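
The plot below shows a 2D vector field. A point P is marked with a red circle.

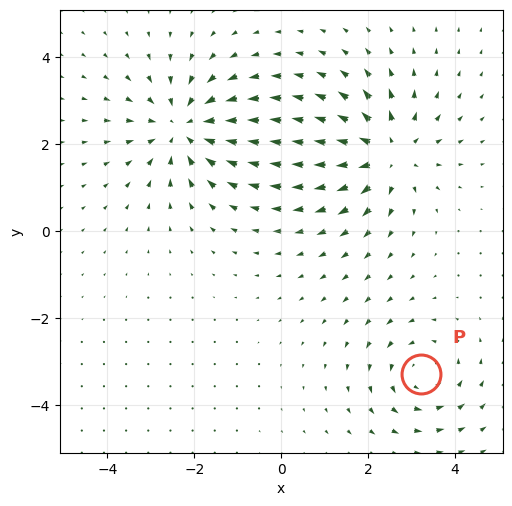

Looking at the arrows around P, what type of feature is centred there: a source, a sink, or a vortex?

vortex

At P (3.2, -3.3) the arrows circulate counterclockwise. Divergence ≈0, curl about +3 — near-zero divergence with nonzero curl is a vortex.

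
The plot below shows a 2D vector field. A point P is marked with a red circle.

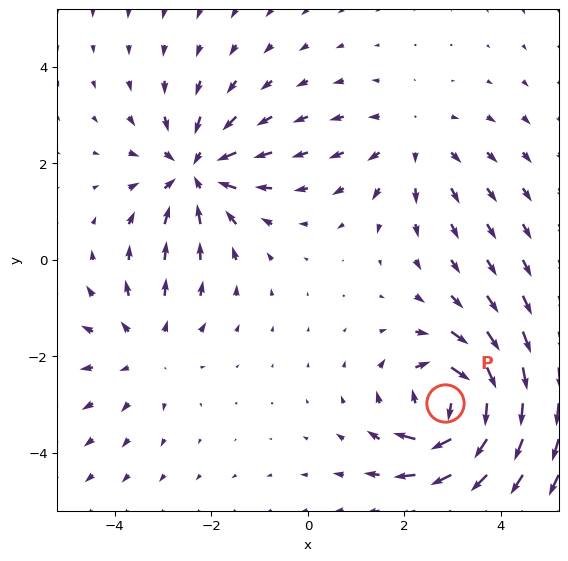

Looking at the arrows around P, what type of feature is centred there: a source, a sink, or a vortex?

vortex

At P (2.8, -3.0) the arrows circulate clockwise. Divergence ≈0, curl about -6 — near-zero divergence with nonzero curl is a vortex.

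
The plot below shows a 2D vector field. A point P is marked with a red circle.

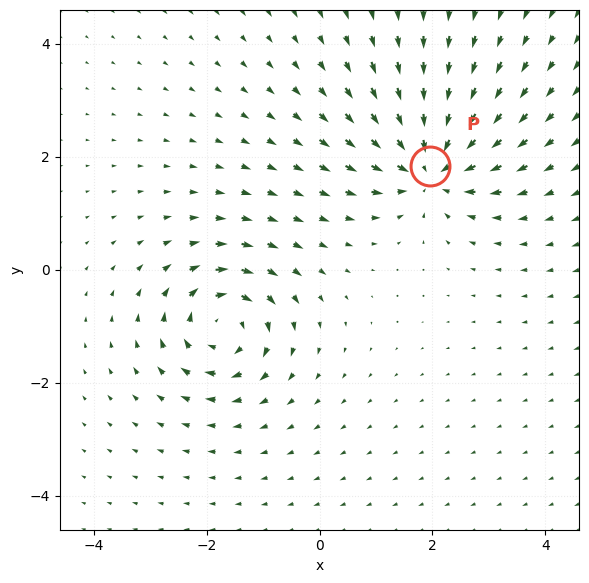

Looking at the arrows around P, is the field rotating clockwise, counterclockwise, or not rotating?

Near P at (2.0, 1.8) the arrows show no circulation. The curl there is ≈0.

not rotating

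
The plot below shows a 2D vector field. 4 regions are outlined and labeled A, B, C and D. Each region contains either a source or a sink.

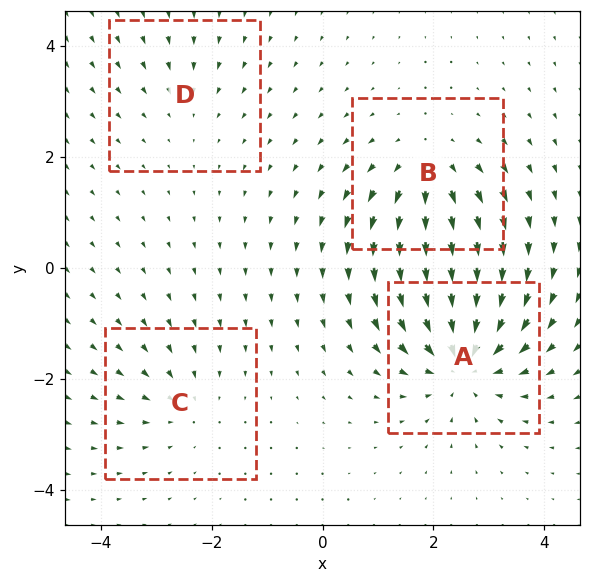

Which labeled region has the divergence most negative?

Divergence at each region's feature centre — A: about -7, B: about +5, C: about -3, D: about -2. Region A is most negative.

A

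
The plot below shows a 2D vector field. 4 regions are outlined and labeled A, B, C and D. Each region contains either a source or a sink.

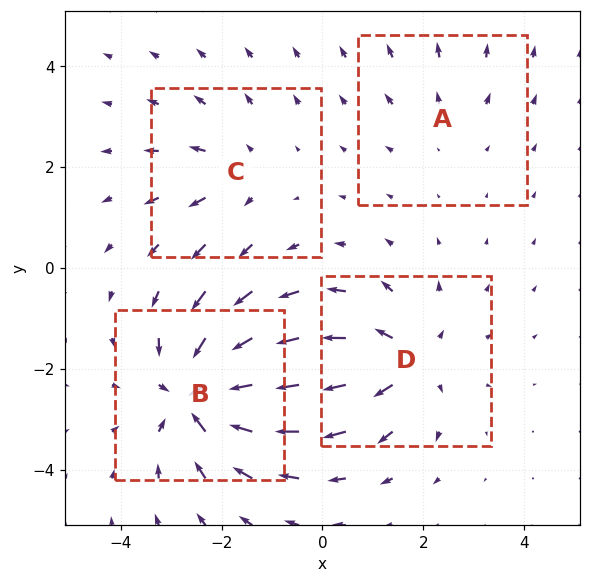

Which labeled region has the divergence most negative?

Divergence at each region's feature centre — A: about +2, B: about -7, C: about +3, D: about +5. Region B is most negative.

B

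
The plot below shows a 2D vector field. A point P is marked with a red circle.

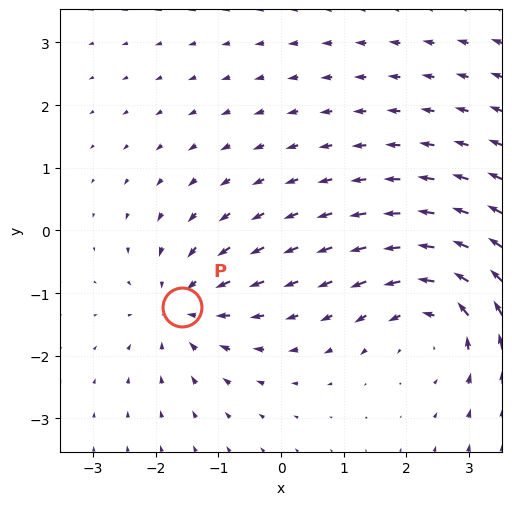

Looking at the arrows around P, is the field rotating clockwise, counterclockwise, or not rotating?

not rotating

Near P at (-1.6, -1.2) the arrows show no circulation. The curl there is ≈0.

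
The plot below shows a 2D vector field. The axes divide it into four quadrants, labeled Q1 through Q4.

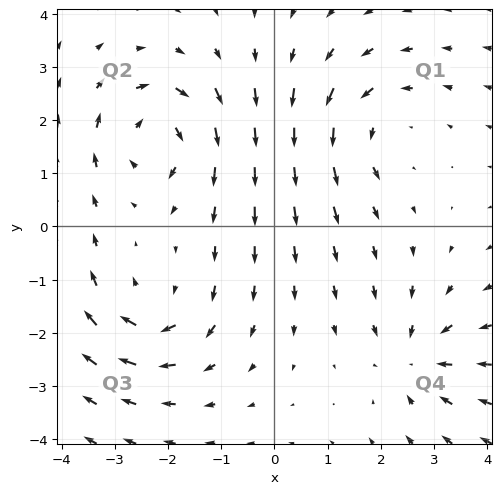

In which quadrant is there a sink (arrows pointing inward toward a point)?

Q4

The sink sits at approximately (2.7, -2.5), which lies in quadrant Q4. The divergence there is about -3, negative as expected for a sink.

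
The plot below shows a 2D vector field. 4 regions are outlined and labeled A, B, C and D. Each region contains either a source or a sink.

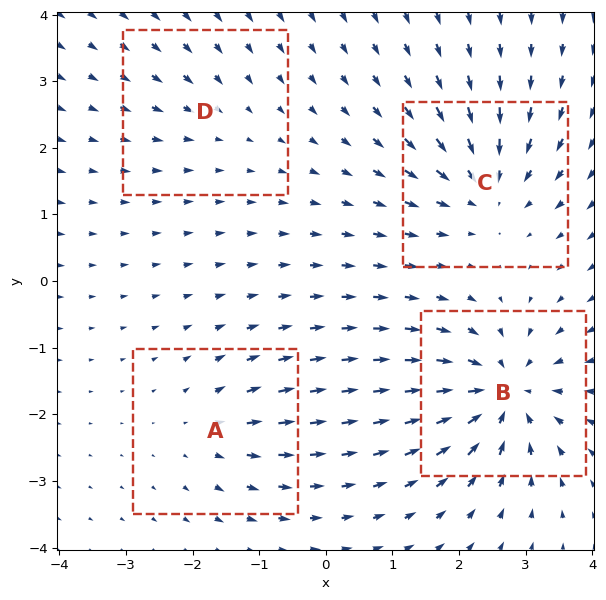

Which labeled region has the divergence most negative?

B

Divergence at each region's feature centre — A: about +4, B: about -9, C: about -6, D: about -2. Region B is most negative.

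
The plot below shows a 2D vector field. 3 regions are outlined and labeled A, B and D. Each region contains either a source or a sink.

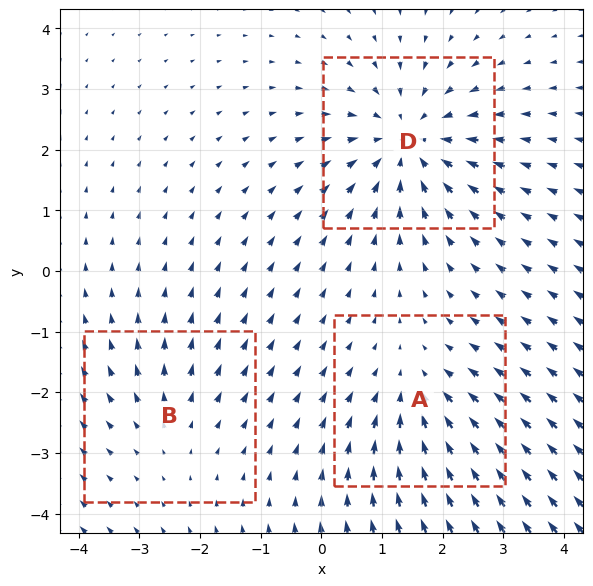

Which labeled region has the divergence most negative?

Divergence at each region's feature centre — A: about -3, B: about +2, D: about -4. Region D is most negative.

D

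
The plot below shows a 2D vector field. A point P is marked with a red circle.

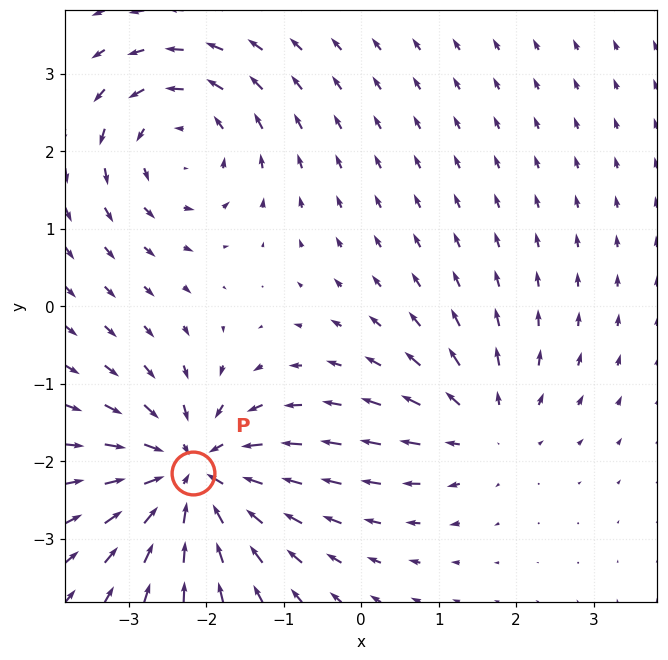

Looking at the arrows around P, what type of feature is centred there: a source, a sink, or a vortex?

sink

At P (-2.2, -2.2) the arrows converge inward. Divergence about -5, curl ≈0 — negative divergence with near-zero curl is a sink.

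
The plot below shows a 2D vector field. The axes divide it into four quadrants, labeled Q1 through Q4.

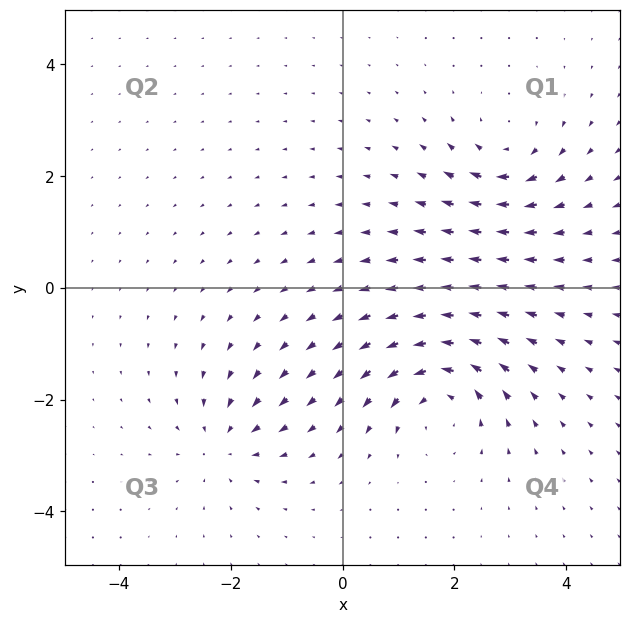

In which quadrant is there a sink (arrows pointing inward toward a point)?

Q3

The sink sits at approximately (-2.1, -2.8), which lies in quadrant Q3. The divergence there is about -4, negative as expected for a sink.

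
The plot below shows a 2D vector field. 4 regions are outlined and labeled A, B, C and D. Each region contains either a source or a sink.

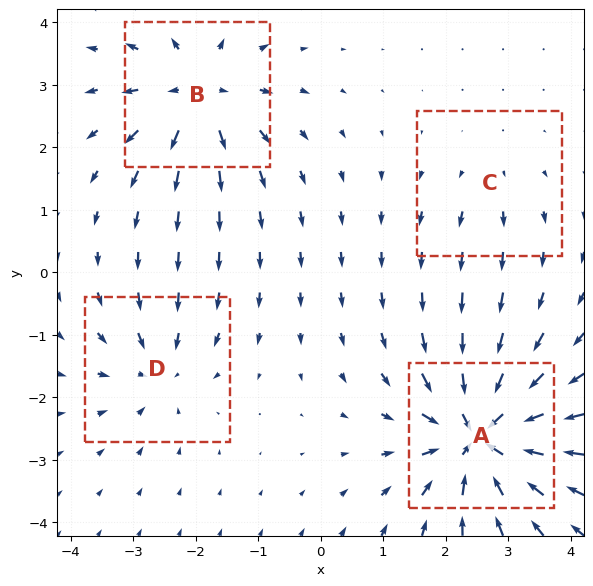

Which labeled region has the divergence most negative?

A

Divergence at each region's feature centre — A: about -9, B: about +6, C: about +2, D: about -4. Region A is most negative.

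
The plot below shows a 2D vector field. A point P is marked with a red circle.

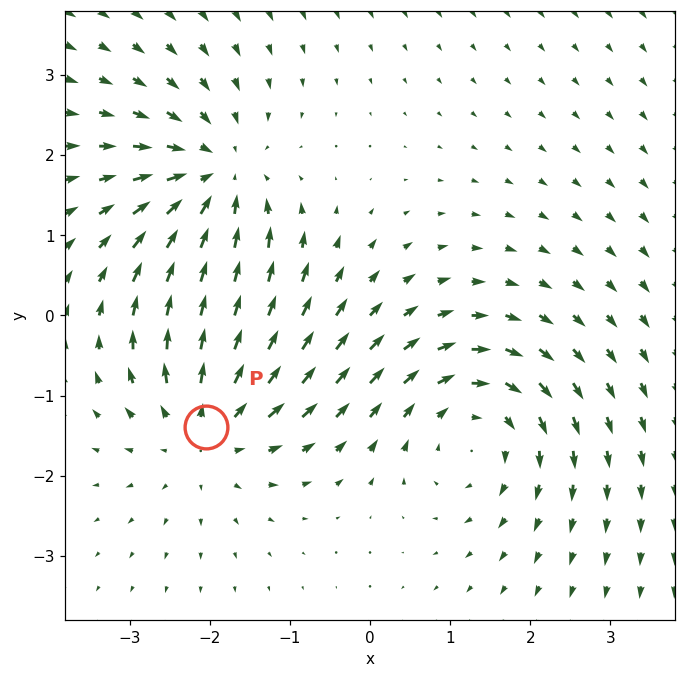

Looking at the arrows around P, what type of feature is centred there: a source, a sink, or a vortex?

source

At P (-2.1, -1.4) the arrows spread outward. Divergence about +4, curl ≈0 — positive divergence with near-zero curl is a source.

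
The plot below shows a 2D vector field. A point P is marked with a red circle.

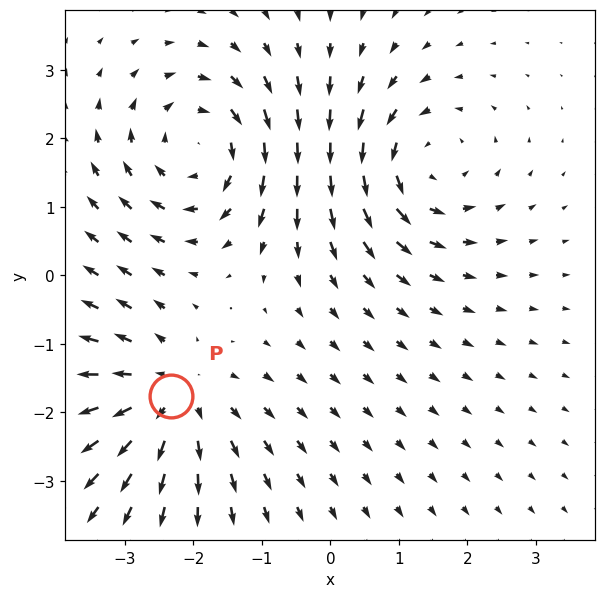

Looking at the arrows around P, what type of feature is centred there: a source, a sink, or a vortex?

source

At P (-2.3, -1.8) the arrows spread outward. Divergence about +4, curl ≈0 — positive divergence with near-zero curl is a source.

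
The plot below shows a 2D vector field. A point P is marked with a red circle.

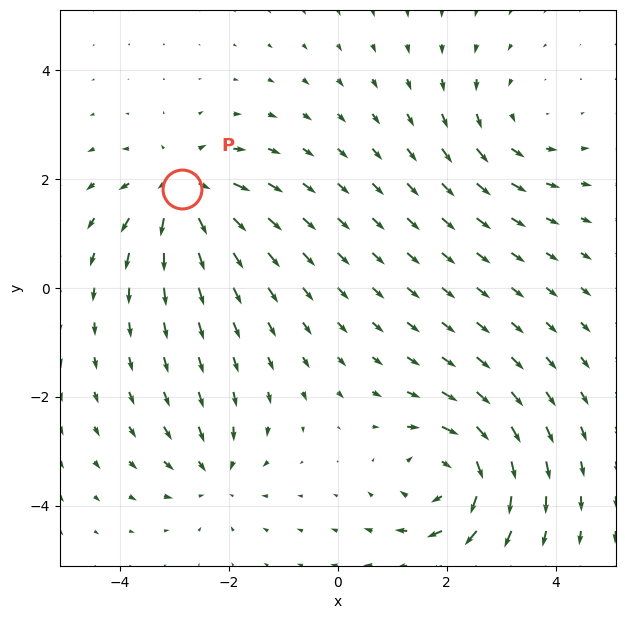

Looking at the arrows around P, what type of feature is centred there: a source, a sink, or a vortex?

At P (-2.9, 1.8) the arrows spread outward. Divergence about +5, curl ≈0 — positive divergence with near-zero curl is a source.

source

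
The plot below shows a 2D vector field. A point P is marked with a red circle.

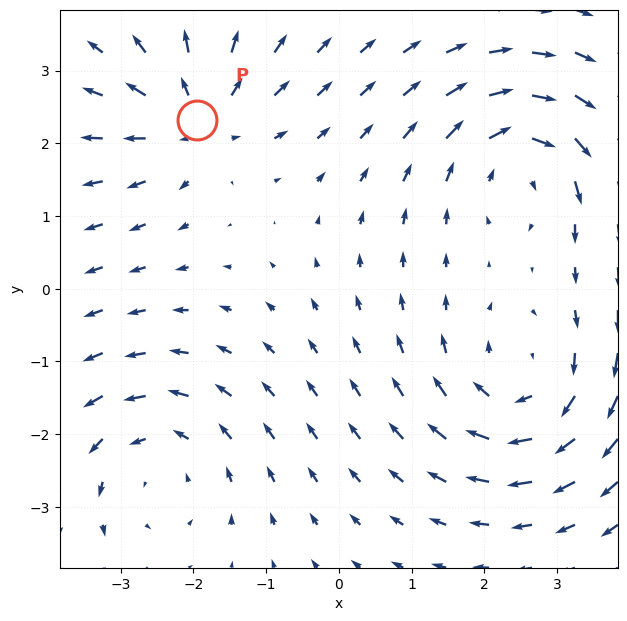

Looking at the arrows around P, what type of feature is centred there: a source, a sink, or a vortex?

At P (-2.0, 2.3) the arrows spread outward. Divergence about +5, curl ≈0 — positive divergence with near-zero curl is a source.

source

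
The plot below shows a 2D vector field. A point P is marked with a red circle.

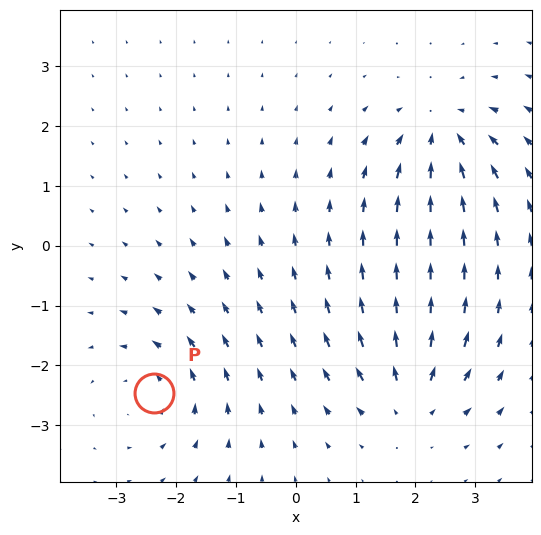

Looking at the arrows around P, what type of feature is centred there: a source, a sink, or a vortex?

At P (-2.4, -2.5) the arrows circulate counterclockwise. Divergence ≈0, curl about +4 — near-zero divergence with nonzero curl is a vortex.

vortex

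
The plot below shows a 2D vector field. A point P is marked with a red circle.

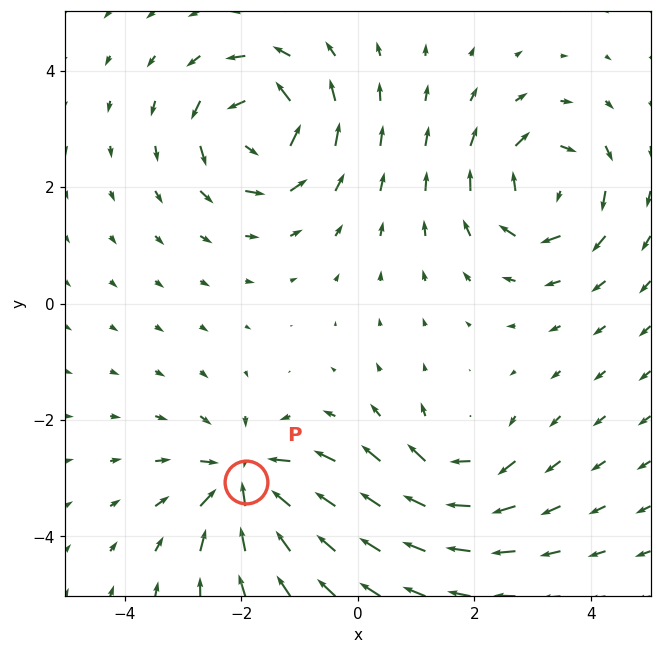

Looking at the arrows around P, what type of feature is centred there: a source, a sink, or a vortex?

At P (-1.9, -3.1) the arrows converge inward. Divergence about -7, curl ≈0 — negative divergence with near-zero curl is a sink.

sink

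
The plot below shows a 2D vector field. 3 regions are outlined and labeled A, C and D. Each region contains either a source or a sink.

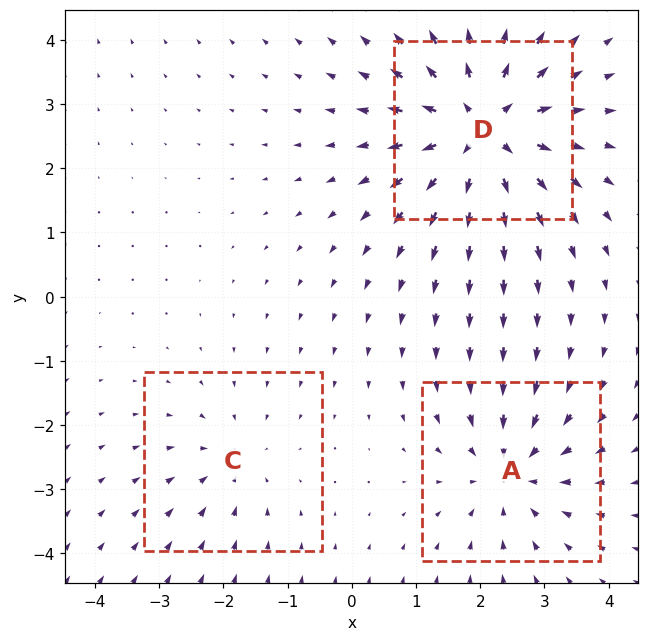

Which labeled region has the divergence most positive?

D

Divergence at each region's feature centre — A: about -3, C: about -2, D: about +5. Region D is most positive.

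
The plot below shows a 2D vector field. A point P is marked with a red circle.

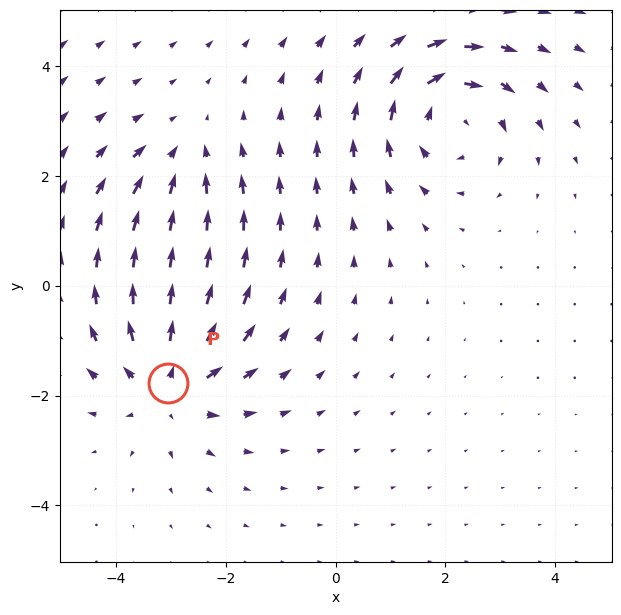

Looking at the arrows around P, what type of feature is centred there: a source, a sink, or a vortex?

source

At P (-3.1, -1.8) the arrows spread outward. Divergence about +4, curl ≈0 — positive divergence with near-zero curl is a source.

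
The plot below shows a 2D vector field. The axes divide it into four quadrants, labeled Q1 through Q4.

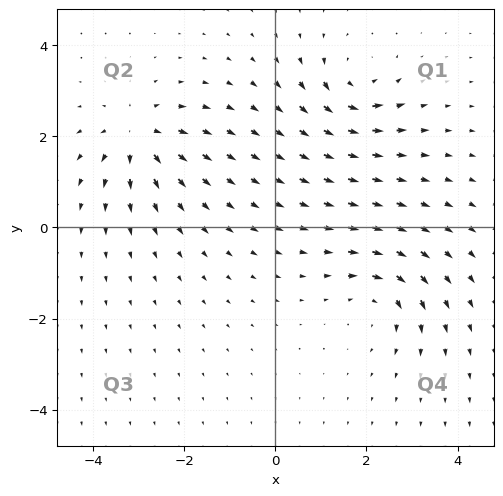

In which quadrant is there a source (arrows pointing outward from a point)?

Q2

The source sits at approximately (-3.0, 2.0), which lies in quadrant Q2. The divergence there is about +6, positive as expected for a source.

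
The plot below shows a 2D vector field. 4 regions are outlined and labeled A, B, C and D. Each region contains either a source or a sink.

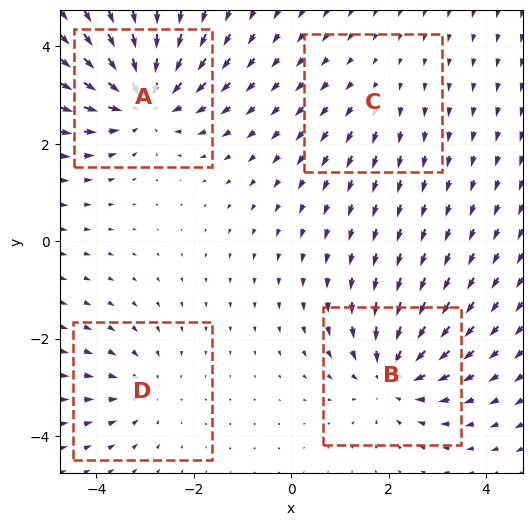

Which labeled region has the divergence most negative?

Divergence at each region's feature centre — A: about -6, B: about -5, C: about +2, D: about -3. Region A is most negative.

A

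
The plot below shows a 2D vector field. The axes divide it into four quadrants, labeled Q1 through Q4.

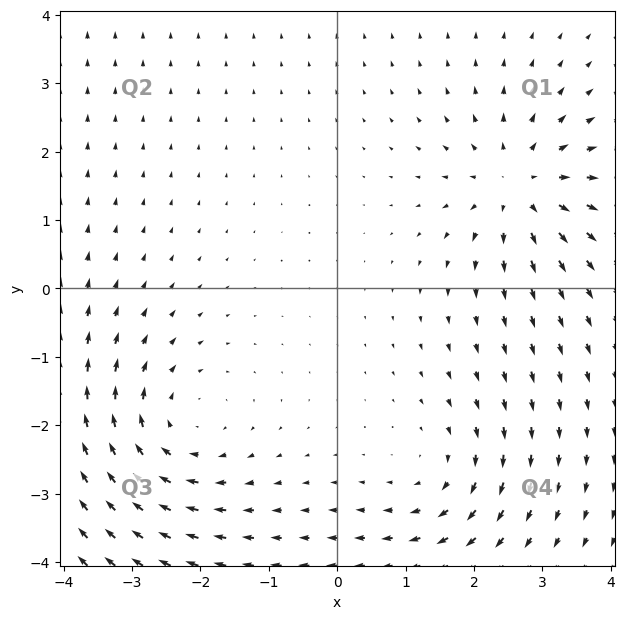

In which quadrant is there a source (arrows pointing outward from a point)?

The source sits at approximately (2.7, 1.5), which lies in quadrant Q1. The divergence there is about +5, positive as expected for a source.

Q1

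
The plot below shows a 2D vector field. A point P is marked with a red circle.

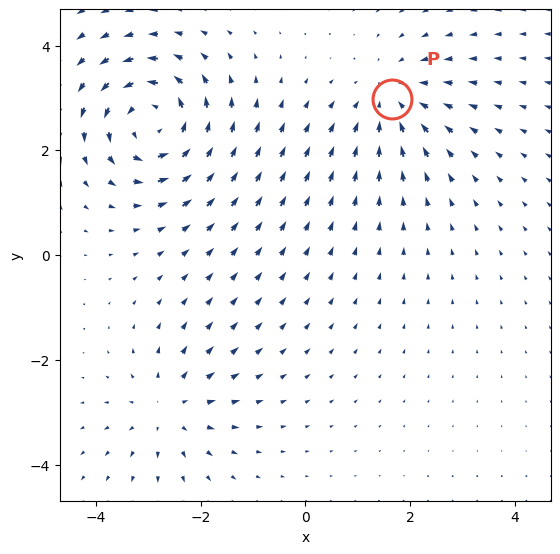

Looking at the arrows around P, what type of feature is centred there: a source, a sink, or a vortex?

sink

At P (1.6, 3.0) the arrows converge inward. Divergence about -3, curl ≈0 — negative divergence with near-zero curl is a sink.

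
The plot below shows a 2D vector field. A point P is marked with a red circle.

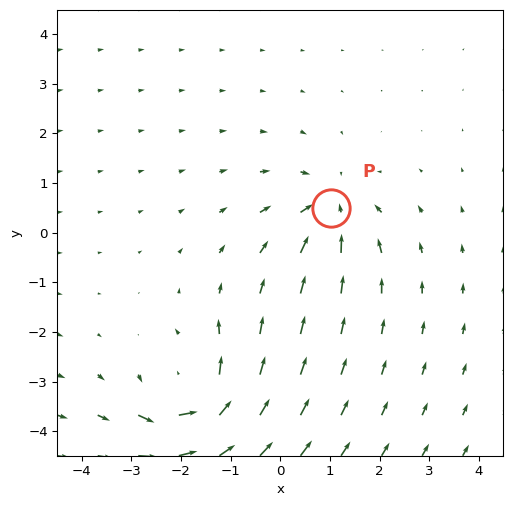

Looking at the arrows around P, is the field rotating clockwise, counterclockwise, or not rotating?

Near P at (1.0, 0.5) the arrows show no circulation. The curl there is ≈0.

not rotating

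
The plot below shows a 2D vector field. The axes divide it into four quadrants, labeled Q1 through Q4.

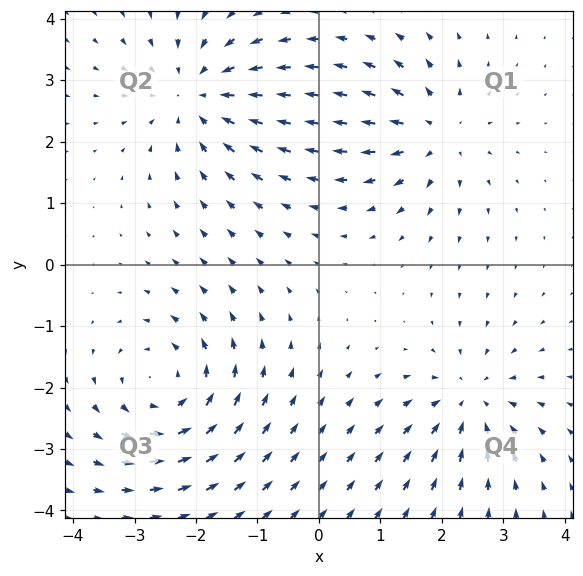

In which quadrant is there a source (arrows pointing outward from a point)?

Q1

The source sits at approximately (1.9, 2.2), which lies in quadrant Q1. The divergence there is about +5, positive as expected for a source.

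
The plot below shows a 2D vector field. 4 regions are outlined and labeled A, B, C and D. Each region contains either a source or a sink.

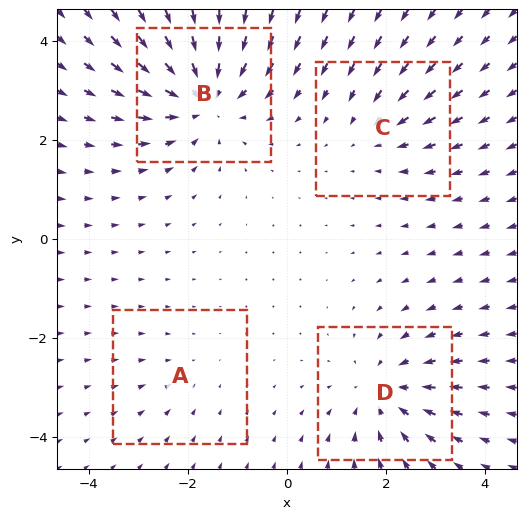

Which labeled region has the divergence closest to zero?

A

Divergence at each region's feature centre — A: about -2, B: about -6, C: about -3, D: about -4. Region A is closest to zero.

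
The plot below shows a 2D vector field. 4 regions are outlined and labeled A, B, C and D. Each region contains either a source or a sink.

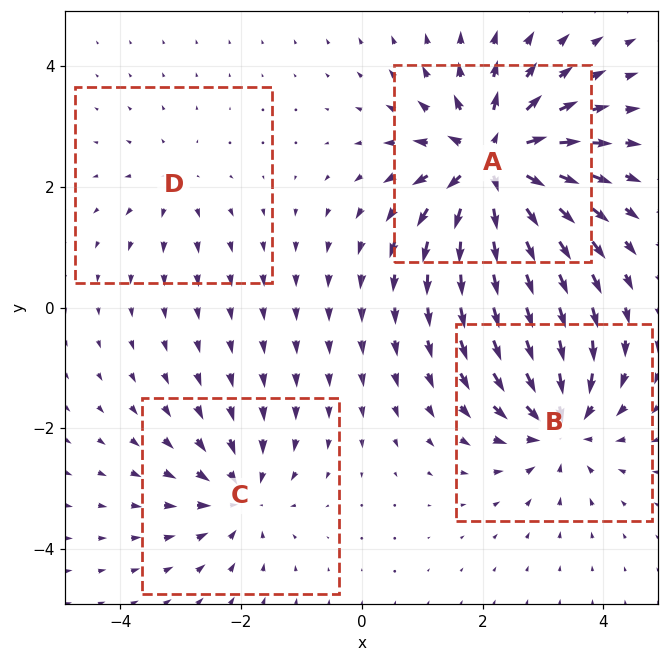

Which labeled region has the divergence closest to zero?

Divergence at each region's feature centre — A: about +9, B: about -6, C: about -4, D: about +3. Region D is closest to zero.

D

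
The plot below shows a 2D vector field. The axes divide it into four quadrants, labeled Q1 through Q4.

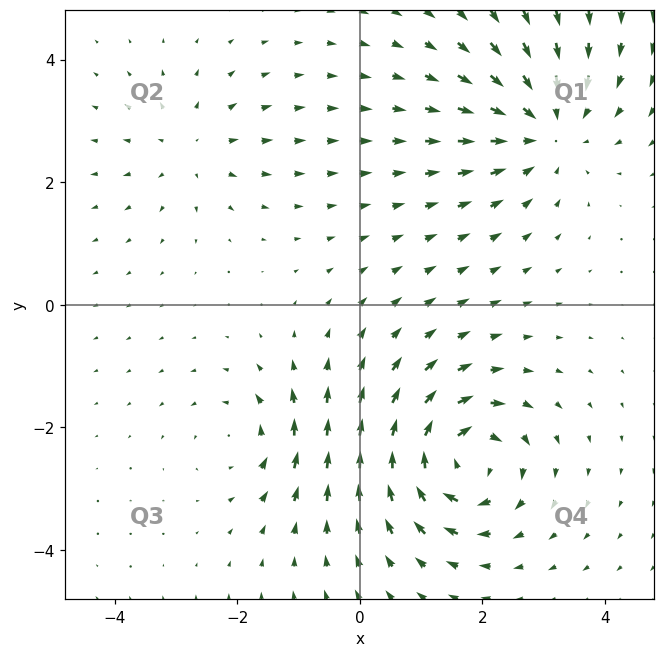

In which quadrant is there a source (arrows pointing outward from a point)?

Q2

The source sits at approximately (-2.7, 2.5), which lies in quadrant Q2. The divergence there is about +3, positive as expected for a source.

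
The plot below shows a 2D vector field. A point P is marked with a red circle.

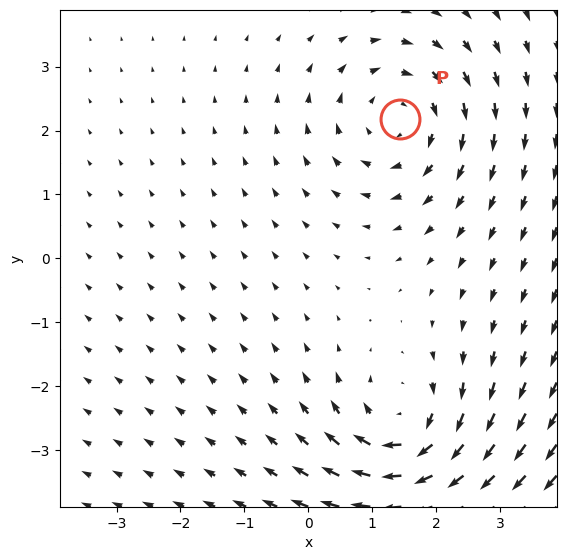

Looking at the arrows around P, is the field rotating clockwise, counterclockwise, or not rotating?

Near P at (1.4, 2.2) the arrows circulate clockwise. The curl (z-component) there is about -3; negative curl means clockwise rotation.

clockwise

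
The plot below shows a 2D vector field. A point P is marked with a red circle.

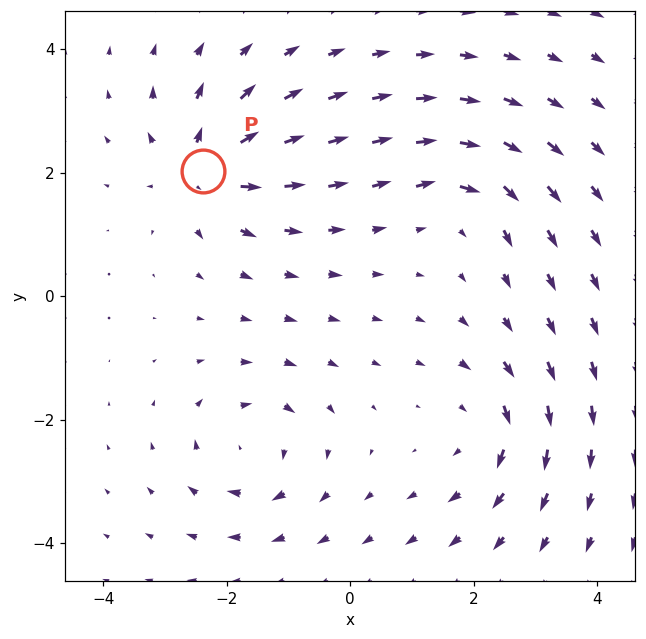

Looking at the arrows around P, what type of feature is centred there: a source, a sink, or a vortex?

At P (-2.4, 2.0) the arrows spread outward. Divergence about +6, curl ≈0 — positive divergence with near-zero curl is a source.

source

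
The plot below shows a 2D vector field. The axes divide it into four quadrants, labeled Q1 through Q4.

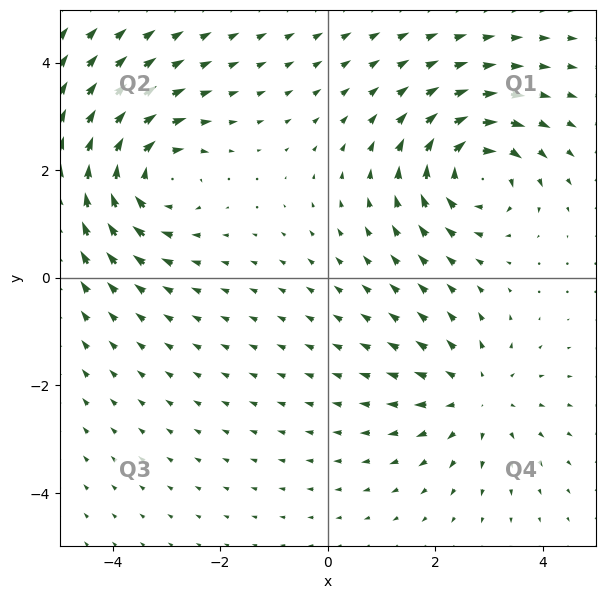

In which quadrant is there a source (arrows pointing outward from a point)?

Q4

The source sits at approximately (2.8, -2.2), which lies in quadrant Q4. The divergence there is about +2, positive as expected for a source.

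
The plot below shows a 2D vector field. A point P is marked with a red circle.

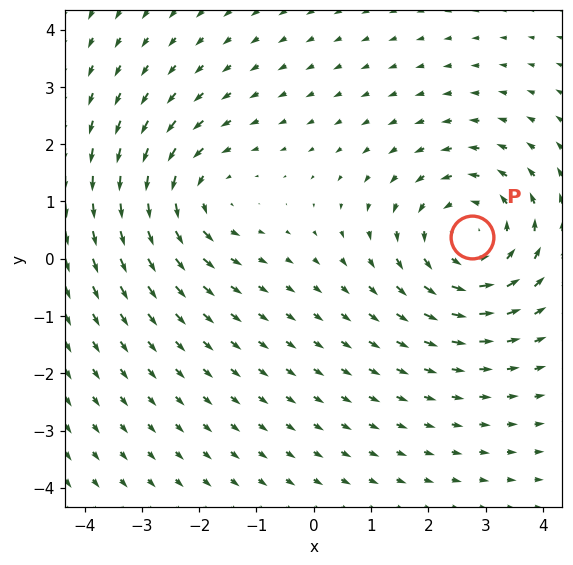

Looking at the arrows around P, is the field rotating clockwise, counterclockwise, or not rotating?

Near P at (2.8, 0.4) the arrows circulate counterclockwise. The curl (z-component) there is about +3; positive curl means counterclockwise rotation.

counterclockwise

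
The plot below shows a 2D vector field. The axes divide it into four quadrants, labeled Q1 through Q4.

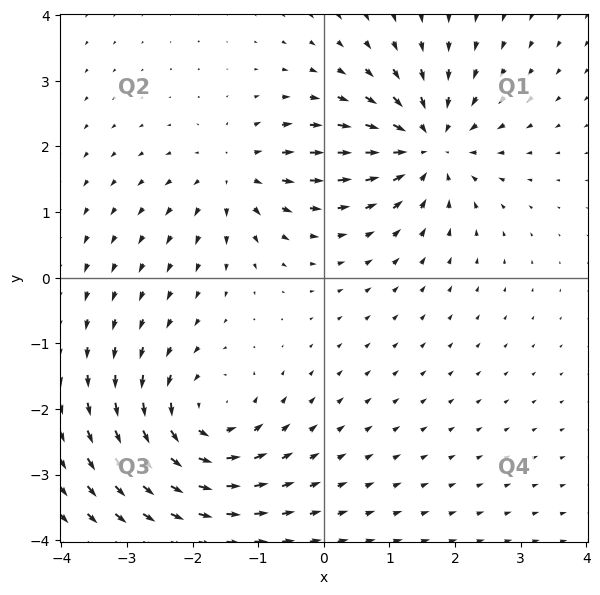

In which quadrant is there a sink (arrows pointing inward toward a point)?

The sink sits at approximately (1.6, 2.0), which lies in quadrant Q1. The divergence there is about -6, negative as expected for a sink.

Q1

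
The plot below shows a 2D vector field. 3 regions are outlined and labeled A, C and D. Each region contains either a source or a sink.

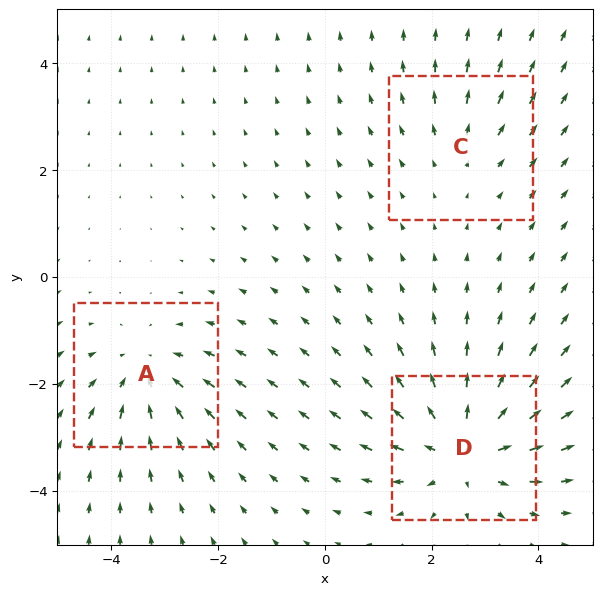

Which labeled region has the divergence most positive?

Divergence at each region's feature centre — A: about -3, C: about +2, D: about +4. Region D is most positive.

D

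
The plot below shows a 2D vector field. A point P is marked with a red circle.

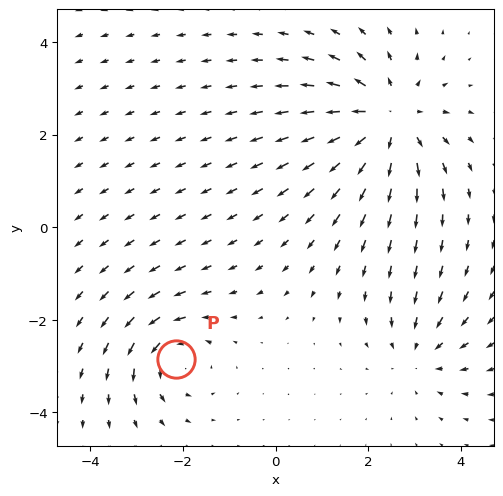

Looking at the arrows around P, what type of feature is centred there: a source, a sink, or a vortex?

At P (-2.2, -2.8) the arrows circulate counterclockwise. Divergence ≈0, curl about +3 — near-zero divergence with nonzero curl is a vortex.

vortex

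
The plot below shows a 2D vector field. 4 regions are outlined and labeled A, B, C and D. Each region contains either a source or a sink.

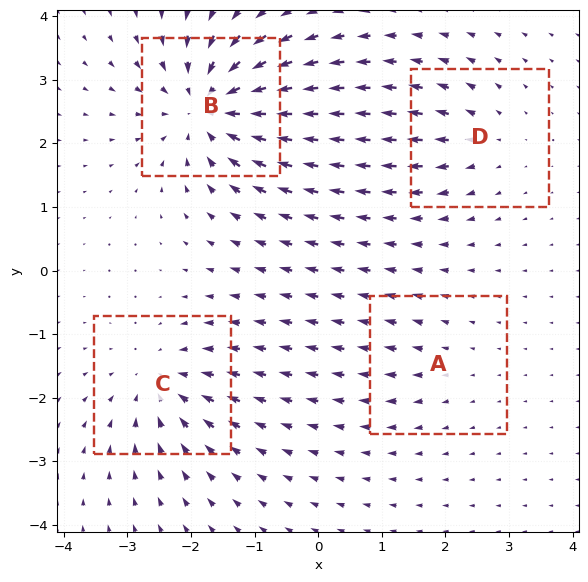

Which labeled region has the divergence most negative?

B

Divergence at each region's feature centre — A: about +2, B: about -8, C: about -5, D: about +3. Region B is most negative.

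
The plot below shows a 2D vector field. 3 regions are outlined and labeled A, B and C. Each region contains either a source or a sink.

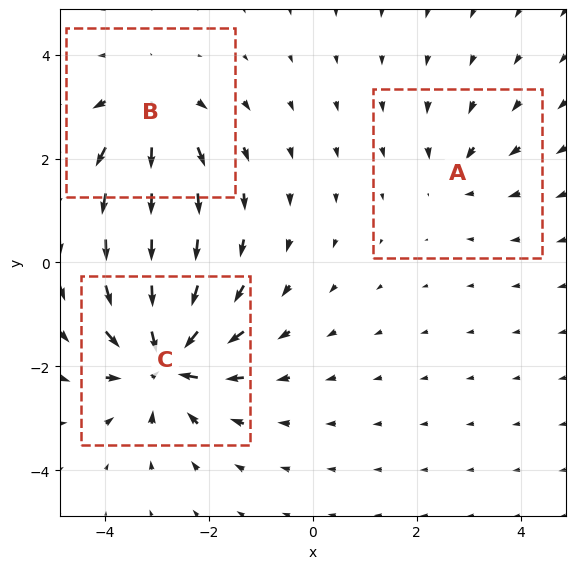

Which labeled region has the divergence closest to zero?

Divergence at each region's feature centre — A: about -2, B: about +4, C: about -7. Region A is closest to zero.

A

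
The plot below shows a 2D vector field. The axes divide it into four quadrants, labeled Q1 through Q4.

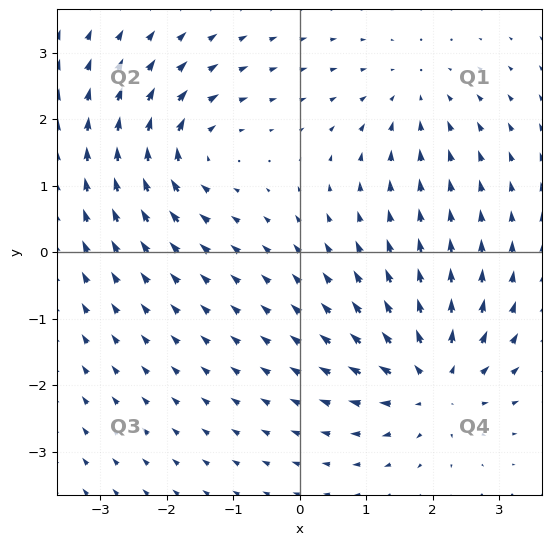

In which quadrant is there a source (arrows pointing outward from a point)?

The source sits at approximately (2.0, -1.9), which lies in quadrant Q4. The divergence there is about +6, positive as expected for a source.

Q4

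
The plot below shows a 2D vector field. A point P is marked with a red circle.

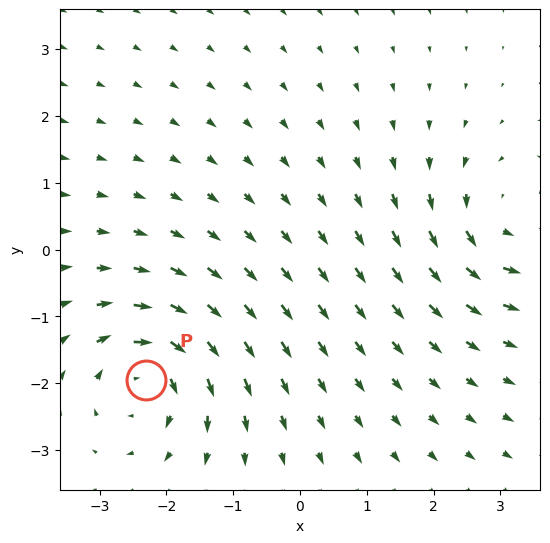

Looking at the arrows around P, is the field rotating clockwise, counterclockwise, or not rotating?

Near P at (-2.3, -2.0) the arrows circulate clockwise. The curl (z-component) there is about -5; negative curl means clockwise rotation.

clockwise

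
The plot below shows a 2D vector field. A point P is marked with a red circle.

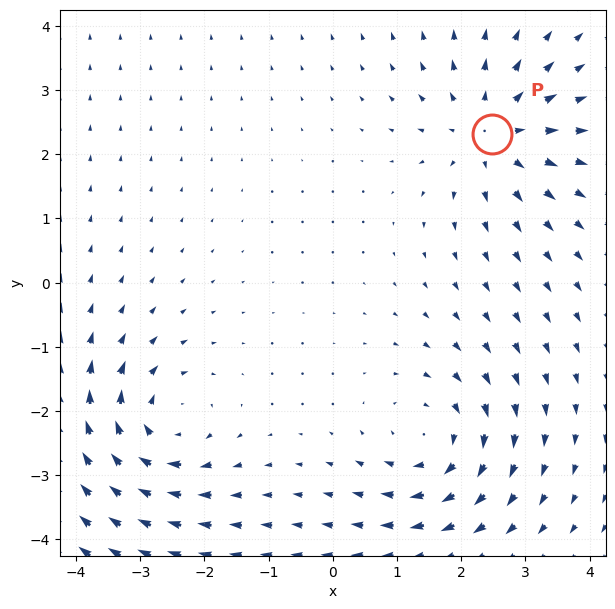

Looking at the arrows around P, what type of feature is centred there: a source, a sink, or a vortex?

At P (2.5, 2.3) the arrows spread outward. Divergence about +5, curl ≈0 — positive divergence with near-zero curl is a source.

source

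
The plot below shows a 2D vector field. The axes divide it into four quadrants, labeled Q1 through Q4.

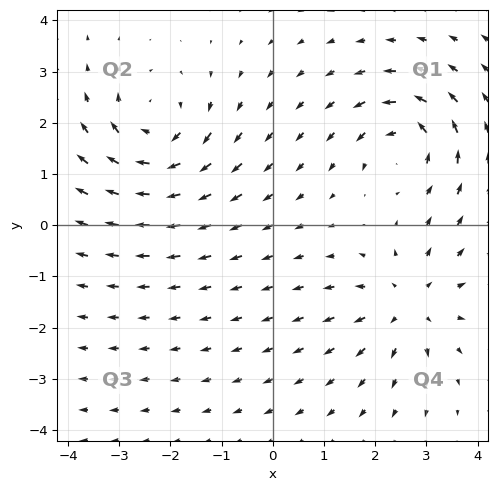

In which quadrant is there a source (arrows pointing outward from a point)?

Q4

The source sits at approximately (2.6, -1.6), which lies in quadrant Q4. The divergence there is about +4, positive as expected for a source.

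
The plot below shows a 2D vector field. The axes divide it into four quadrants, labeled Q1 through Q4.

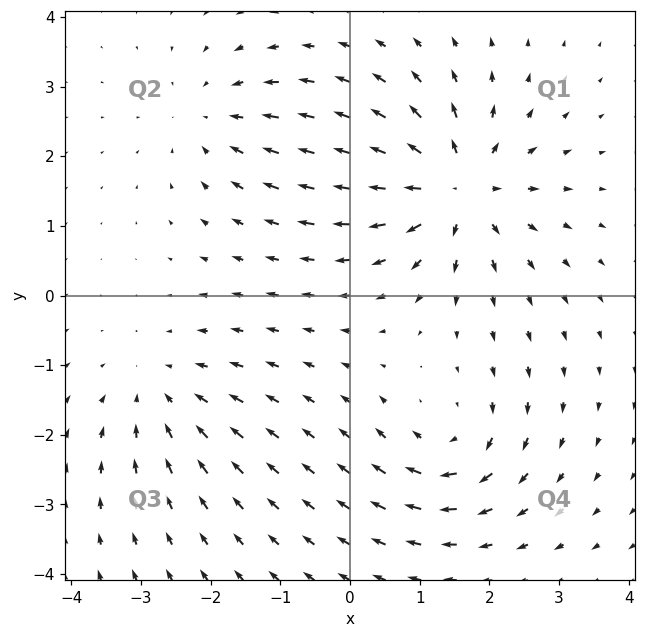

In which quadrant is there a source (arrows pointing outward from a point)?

The source sits at approximately (1.5, 1.5), which lies in quadrant Q1. The divergence there is about +6, positive as expected for a source.

Q1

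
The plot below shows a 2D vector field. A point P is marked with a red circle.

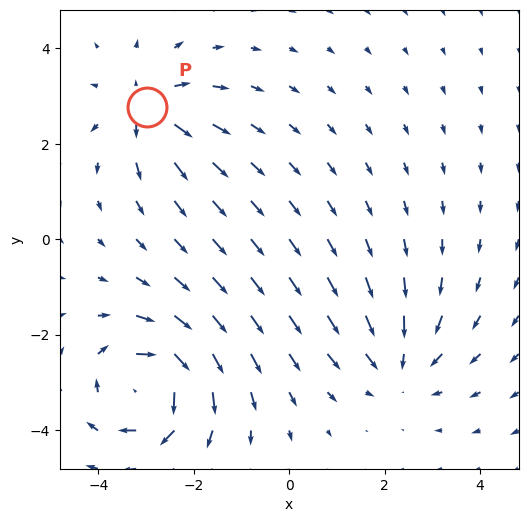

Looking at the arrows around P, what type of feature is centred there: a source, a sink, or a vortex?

source

At P (-3.0, 2.8) the arrows spread outward. Divergence about +4, curl ≈0 — positive divergence with near-zero curl is a source.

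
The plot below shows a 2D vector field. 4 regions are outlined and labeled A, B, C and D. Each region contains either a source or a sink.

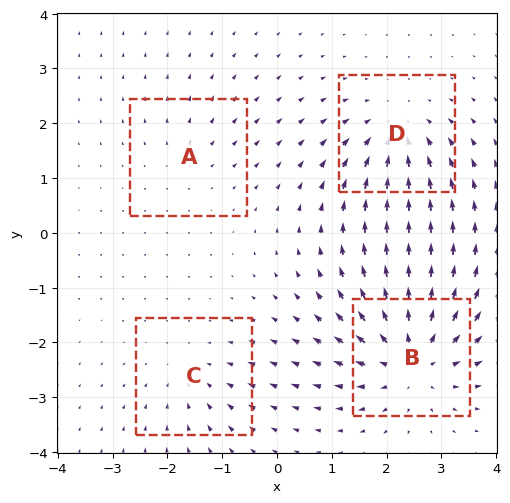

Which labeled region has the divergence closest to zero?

A

Divergence at each region's feature centre — A: about +2, B: about +7, C: about -3, D: about -5. Region A is closest to zero.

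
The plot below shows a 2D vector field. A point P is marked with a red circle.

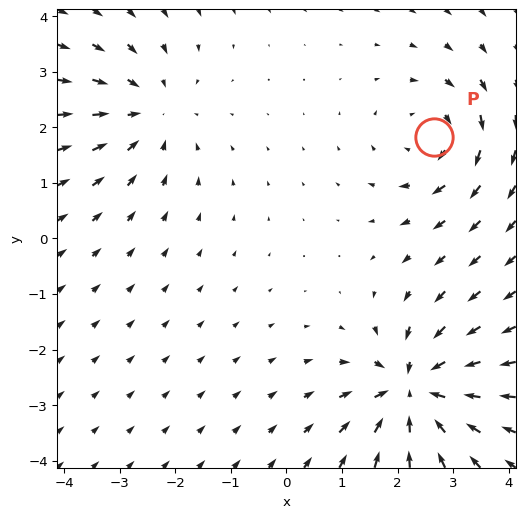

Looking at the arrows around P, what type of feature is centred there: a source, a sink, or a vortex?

vortex

At P (2.7, 1.8) the arrows circulate clockwise. Divergence ≈0, curl about -3 — near-zero divergence with nonzero curl is a vortex.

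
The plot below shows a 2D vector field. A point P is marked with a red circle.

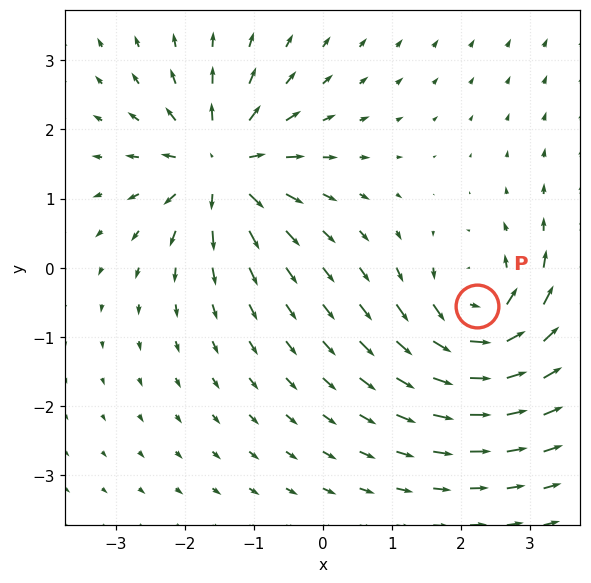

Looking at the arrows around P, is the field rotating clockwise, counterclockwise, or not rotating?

counterclockwise

Near P at (2.2, -0.5) the arrows circulate counterclockwise. The curl (z-component) there is about +7; positive curl means counterclockwise rotation.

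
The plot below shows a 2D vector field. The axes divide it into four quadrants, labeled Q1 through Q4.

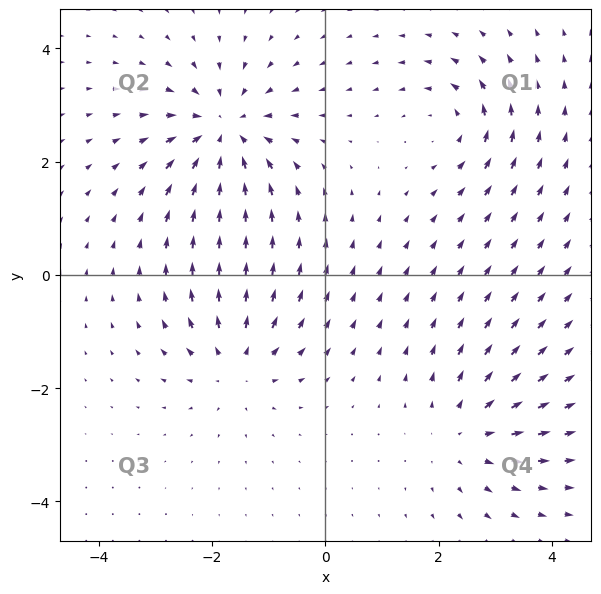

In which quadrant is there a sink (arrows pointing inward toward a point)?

The sink sits at approximately (-1.8, 2.5), which lies in quadrant Q2. The divergence there is about -5, negative as expected for a sink.

Q2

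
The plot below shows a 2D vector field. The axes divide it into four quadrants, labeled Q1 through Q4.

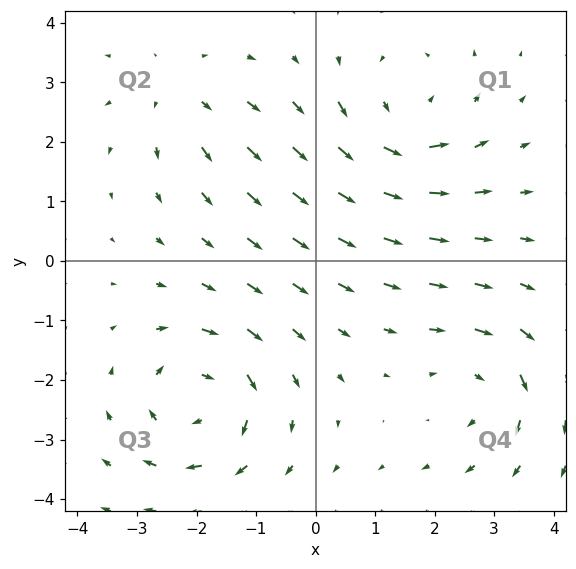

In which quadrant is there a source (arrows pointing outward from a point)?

Q2

The source sits at approximately (-2.3, 2.8), which lies in quadrant Q2. The divergence there is about +3, positive as expected for a source.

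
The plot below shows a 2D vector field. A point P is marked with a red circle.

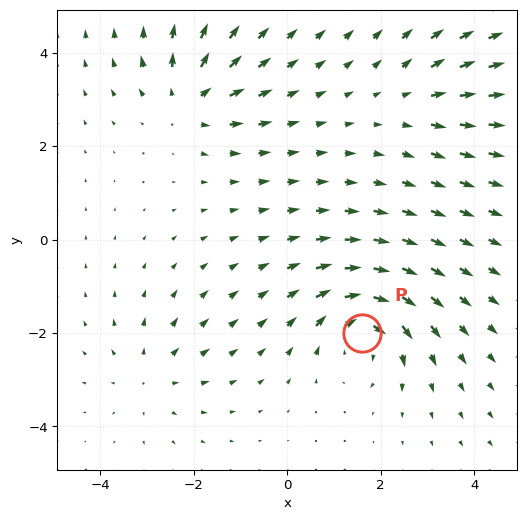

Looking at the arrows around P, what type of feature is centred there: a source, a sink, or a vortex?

vortex

At P (1.6, -2.0) the arrows circulate clockwise. Divergence ≈0, curl about -6 — near-zero divergence with nonzero curl is a vortex.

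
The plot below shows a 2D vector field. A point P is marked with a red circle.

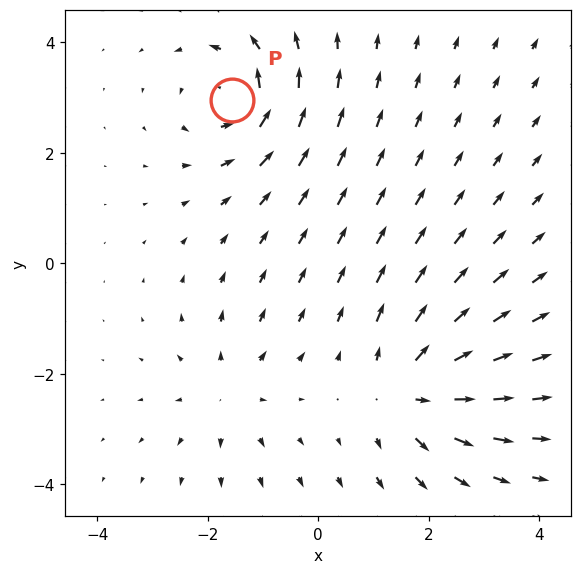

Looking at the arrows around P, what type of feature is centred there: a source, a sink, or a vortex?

vortex

At P (-1.6, 3.0) the arrows circulate counterclockwise. Divergence ≈0, curl about +4 — near-zero divergence with nonzero curl is a vortex.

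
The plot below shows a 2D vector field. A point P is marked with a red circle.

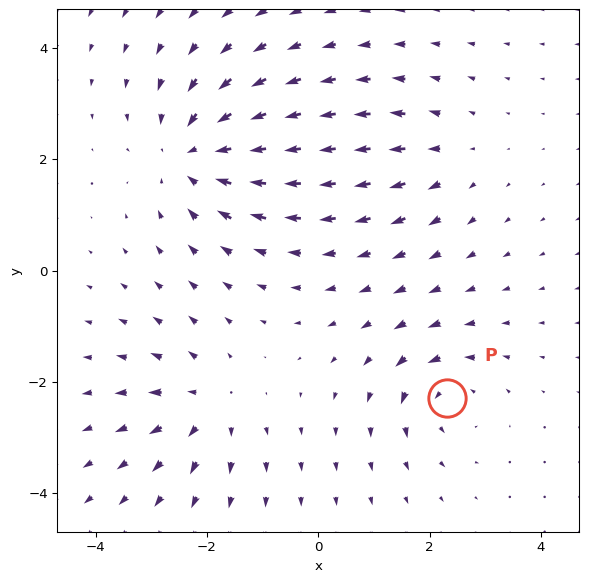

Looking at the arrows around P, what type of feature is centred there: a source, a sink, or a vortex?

At P (2.3, -2.3) the arrows circulate counterclockwise. Divergence ≈0, curl about +4 — near-zero divergence with nonzero curl is a vortex.

vortex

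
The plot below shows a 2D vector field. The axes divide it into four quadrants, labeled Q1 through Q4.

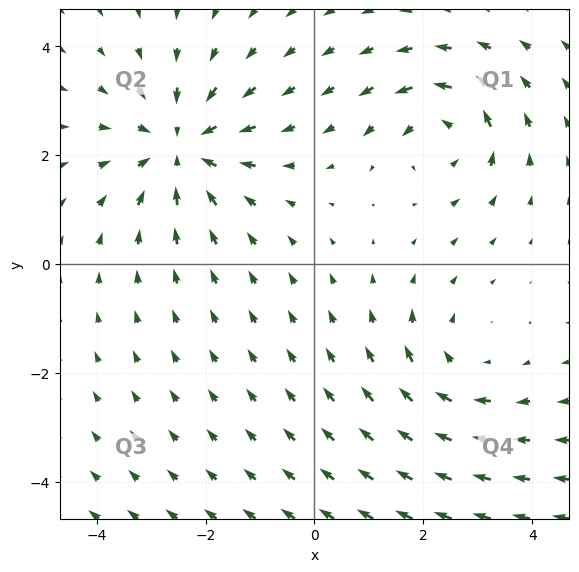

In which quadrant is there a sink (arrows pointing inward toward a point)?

Q2

The sink sits at approximately (-2.5, 2.2), which lies in quadrant Q2. The divergence there is about -4, negative as expected for a sink.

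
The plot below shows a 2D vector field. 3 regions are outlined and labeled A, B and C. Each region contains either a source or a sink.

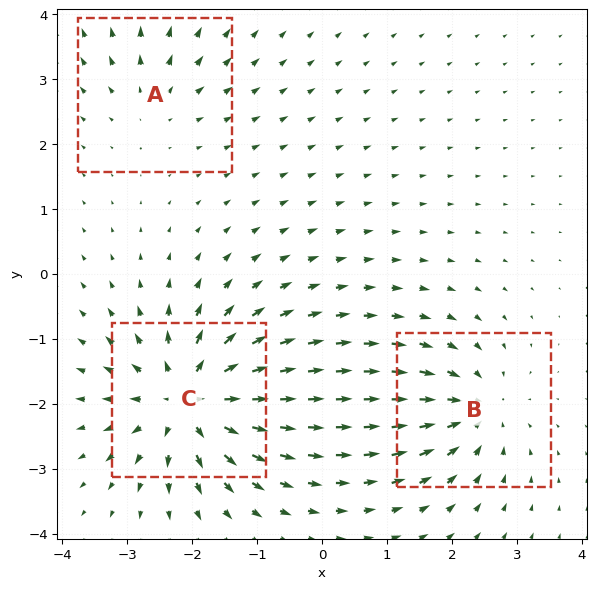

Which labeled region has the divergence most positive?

C

Divergence at each region's feature centre — A: about +3, B: about -4, C: about +7. Region C is most positive.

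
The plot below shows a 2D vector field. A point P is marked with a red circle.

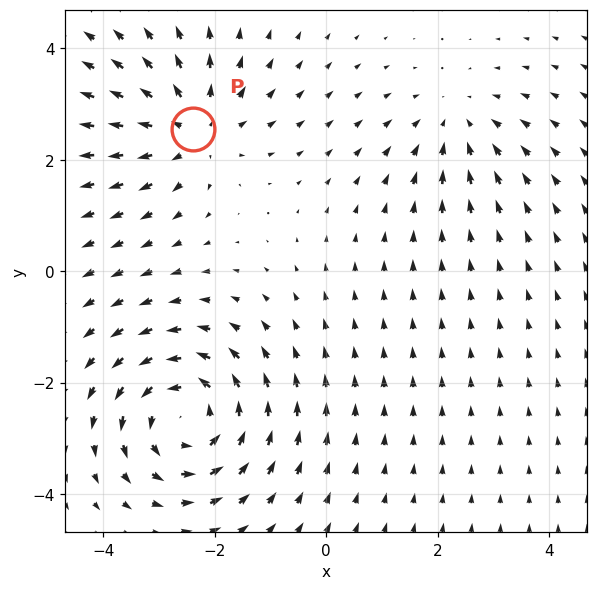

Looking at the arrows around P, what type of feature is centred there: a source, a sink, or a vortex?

source

At P (-2.4, 2.6) the arrows spread outward. Divergence about +3, curl ≈0 — positive divergence with near-zero curl is a source.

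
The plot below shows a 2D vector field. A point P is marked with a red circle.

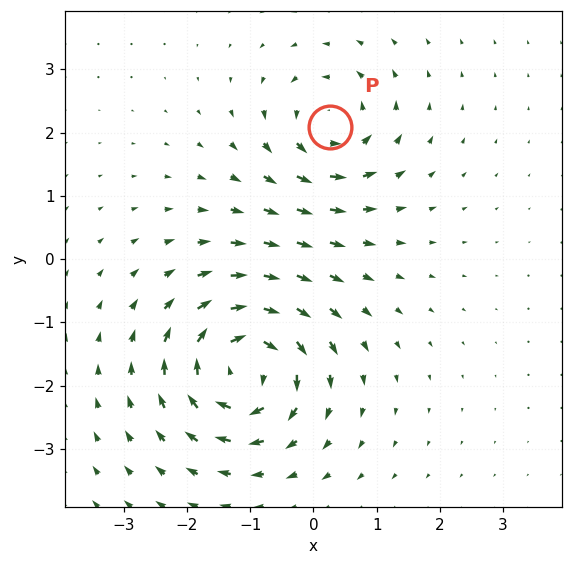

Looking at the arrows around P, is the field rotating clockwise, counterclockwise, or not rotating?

Near P at (0.3, 2.1) the arrows circulate counterclockwise. The curl (z-component) there is about +4; positive curl means counterclockwise rotation.

counterclockwise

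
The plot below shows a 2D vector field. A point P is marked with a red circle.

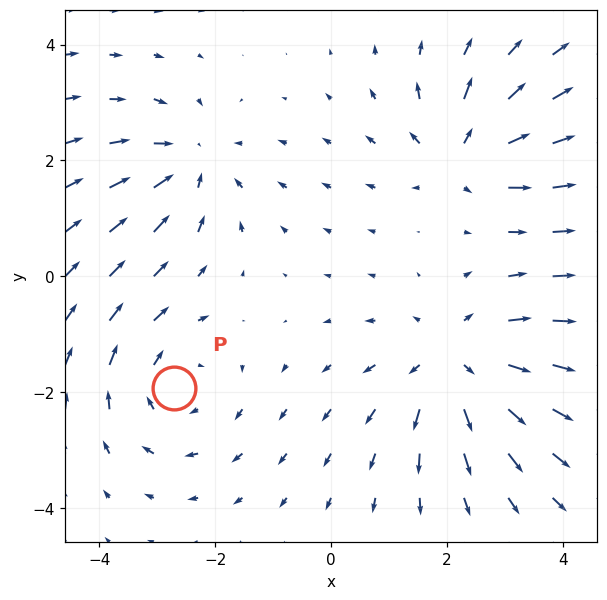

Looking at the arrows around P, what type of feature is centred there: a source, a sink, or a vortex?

At P (-2.7, -1.9) the arrows circulate clockwise. Divergence ≈0, curl about -3 — near-zero divergence with nonzero curl is a vortex.

vortex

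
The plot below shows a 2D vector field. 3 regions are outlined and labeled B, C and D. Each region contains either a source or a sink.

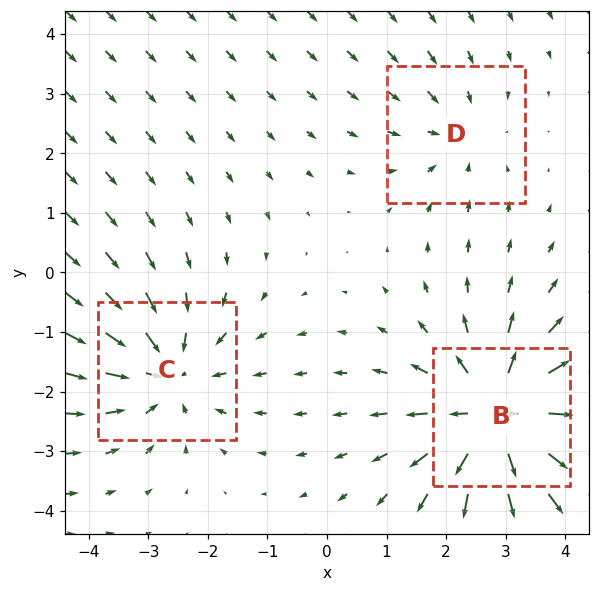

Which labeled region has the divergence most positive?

Divergence at each region's feature centre — B: about +5, C: about -3, D: about -2. Region B is most positive.

B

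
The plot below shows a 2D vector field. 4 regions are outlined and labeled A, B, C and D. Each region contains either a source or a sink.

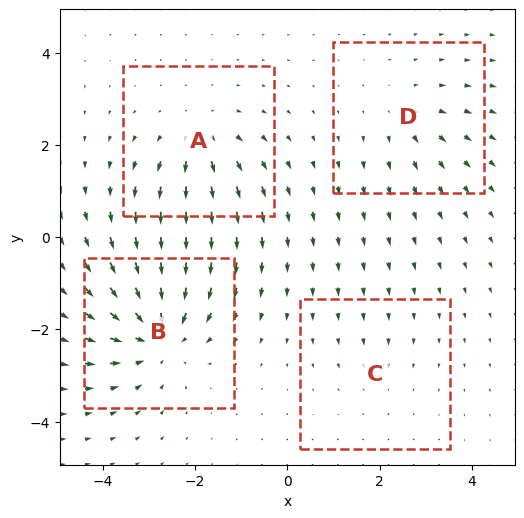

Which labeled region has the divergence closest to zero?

C

Divergence at each region's feature centre — A: about +4, B: about -6, C: about -2, D: about +3. Region C is closest to zero.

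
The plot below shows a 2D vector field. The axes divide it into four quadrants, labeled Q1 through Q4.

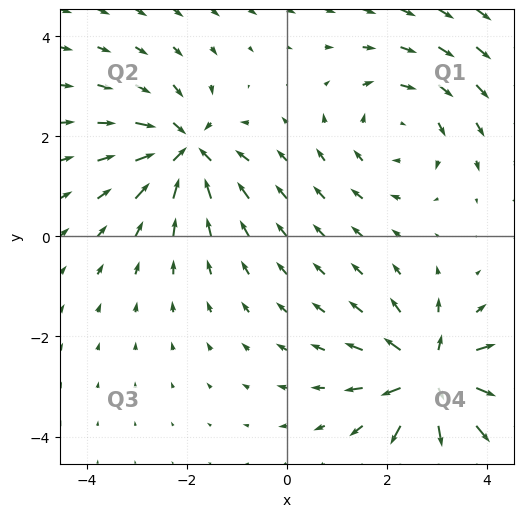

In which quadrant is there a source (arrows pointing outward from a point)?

The source sits at approximately (2.9, -2.9), which lies in quadrant Q4. The divergence there is about +6, positive as expected for a source.

Q4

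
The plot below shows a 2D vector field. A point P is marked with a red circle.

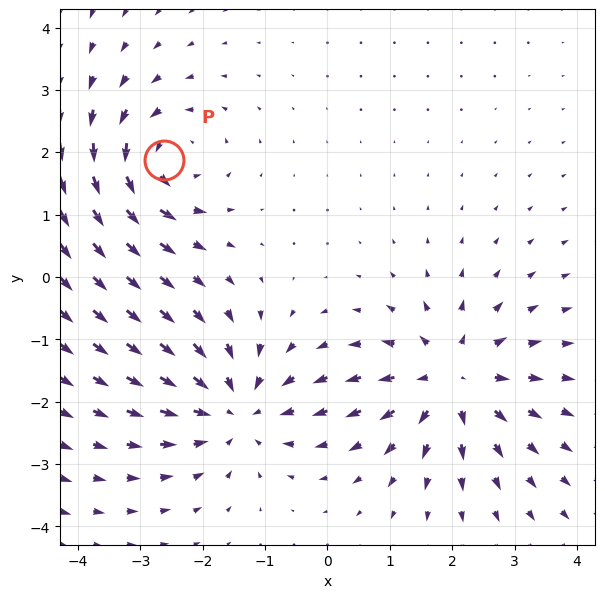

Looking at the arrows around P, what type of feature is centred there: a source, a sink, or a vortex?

vortex

At P (-2.6, 1.9) the arrows circulate counterclockwise. Divergence ≈0, curl about +5 — near-zero divergence with nonzero curl is a vortex.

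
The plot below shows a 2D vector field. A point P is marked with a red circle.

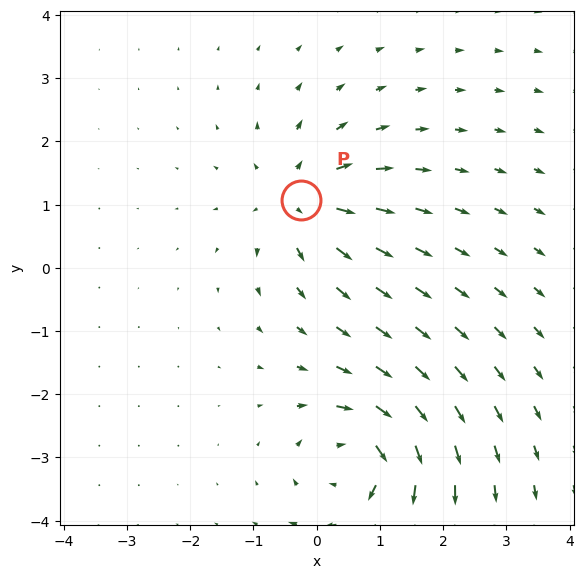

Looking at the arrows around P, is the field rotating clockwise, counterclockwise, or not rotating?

not rotating

Near P at (-0.3, 1.1) the arrows show no circulation. The curl there is ≈0.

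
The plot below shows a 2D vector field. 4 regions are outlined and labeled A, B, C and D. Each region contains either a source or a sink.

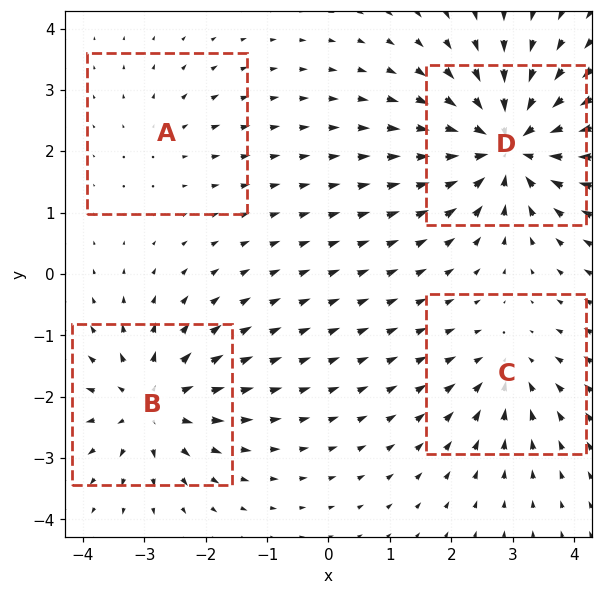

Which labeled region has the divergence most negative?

D

Divergence at each region's feature centre — A: about +2, B: about +6, C: about -4, D: about -8. Region D is most negative.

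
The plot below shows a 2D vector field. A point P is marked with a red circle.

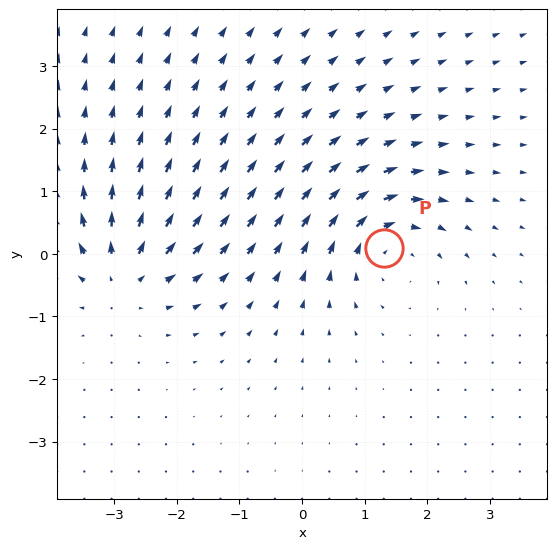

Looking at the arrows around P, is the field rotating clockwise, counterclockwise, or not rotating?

Near P at (1.3, 0.1) the arrows circulate clockwise. The curl (z-component) there is about -5; negative curl means clockwise rotation.

clockwise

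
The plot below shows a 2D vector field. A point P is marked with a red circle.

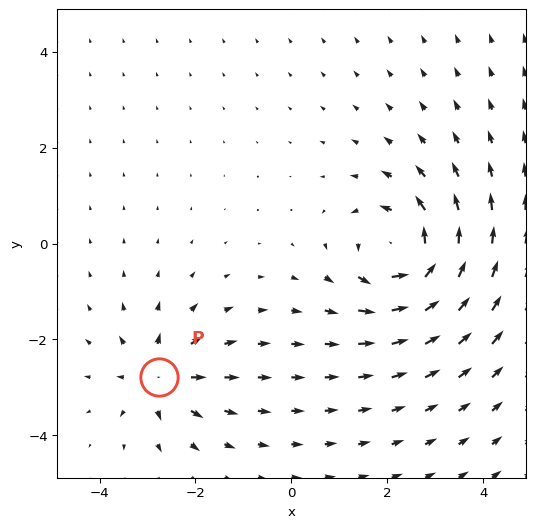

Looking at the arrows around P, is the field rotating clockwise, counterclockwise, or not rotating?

not rotating

Near P at (-2.8, -2.8) the arrows show no circulation. The curl there is ≈0.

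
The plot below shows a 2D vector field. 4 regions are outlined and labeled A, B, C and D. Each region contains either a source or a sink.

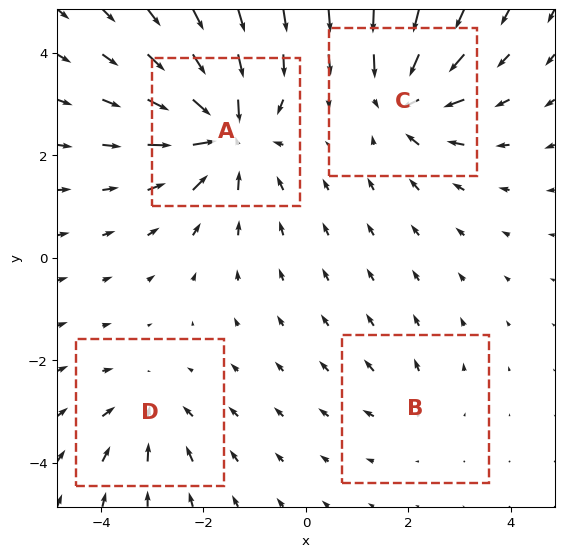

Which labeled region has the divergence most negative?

A

Divergence at each region's feature centre — A: about -8, B: about +2, C: about -6, D: about -4. Region A is most negative.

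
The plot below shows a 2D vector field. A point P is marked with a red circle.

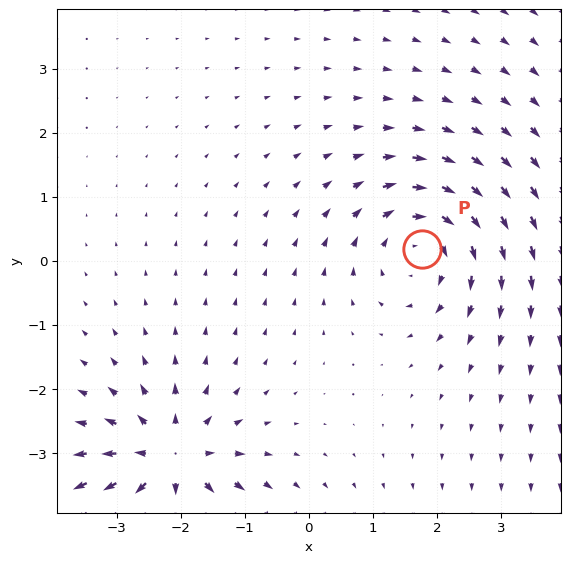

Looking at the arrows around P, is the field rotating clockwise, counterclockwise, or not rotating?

Near P at (1.8, 0.2) the arrows circulate clockwise. The curl (z-component) there is about -5; negative curl means clockwise rotation.

clockwise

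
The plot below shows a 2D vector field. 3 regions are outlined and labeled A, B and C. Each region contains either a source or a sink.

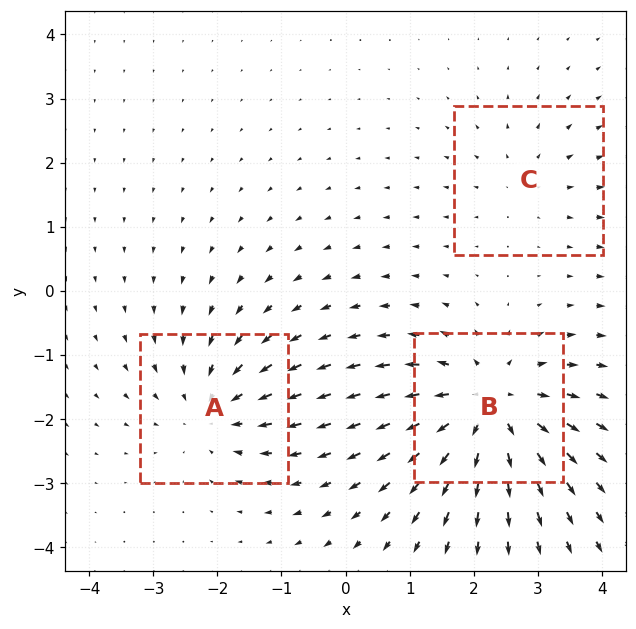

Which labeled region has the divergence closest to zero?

C

Divergence at each region's feature centre — A: about -3, B: about +5, C: about +2. Region C is closest to zero.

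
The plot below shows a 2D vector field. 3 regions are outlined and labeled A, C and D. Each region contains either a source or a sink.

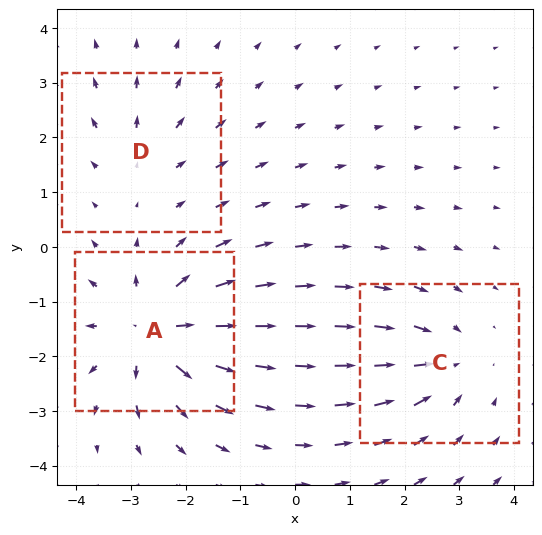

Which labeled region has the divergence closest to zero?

Divergence at each region's feature centre — A: about +5, C: about -3, D: about +2. Region D is closest to zero.

D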